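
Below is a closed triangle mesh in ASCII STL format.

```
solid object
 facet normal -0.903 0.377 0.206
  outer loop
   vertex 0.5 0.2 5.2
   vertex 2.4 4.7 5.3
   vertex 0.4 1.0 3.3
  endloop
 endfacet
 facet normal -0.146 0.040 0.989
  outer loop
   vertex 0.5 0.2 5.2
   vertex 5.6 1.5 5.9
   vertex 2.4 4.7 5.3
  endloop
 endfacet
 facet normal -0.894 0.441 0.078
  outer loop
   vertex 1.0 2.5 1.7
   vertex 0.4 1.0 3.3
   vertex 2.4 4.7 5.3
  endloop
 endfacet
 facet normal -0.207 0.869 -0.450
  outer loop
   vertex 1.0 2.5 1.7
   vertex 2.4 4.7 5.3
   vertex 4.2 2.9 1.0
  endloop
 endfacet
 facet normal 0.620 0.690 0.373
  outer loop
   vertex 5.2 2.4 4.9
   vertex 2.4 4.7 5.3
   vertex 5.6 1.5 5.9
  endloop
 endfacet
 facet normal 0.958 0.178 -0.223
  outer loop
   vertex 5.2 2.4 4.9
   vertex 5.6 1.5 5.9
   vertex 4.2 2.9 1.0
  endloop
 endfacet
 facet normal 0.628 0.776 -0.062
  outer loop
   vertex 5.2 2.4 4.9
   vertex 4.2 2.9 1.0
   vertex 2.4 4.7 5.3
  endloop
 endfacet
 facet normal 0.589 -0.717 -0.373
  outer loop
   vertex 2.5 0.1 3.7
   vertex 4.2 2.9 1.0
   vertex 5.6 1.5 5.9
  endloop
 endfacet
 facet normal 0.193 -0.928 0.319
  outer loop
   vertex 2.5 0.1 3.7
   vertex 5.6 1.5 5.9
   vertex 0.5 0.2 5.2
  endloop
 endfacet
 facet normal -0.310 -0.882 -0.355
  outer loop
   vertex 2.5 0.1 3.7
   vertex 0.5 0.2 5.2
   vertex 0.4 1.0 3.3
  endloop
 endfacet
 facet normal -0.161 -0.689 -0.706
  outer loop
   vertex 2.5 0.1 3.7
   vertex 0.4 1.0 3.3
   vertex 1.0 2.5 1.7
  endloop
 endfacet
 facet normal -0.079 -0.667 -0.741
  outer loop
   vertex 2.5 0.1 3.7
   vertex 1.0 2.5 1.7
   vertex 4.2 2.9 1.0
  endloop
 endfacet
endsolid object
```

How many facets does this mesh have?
12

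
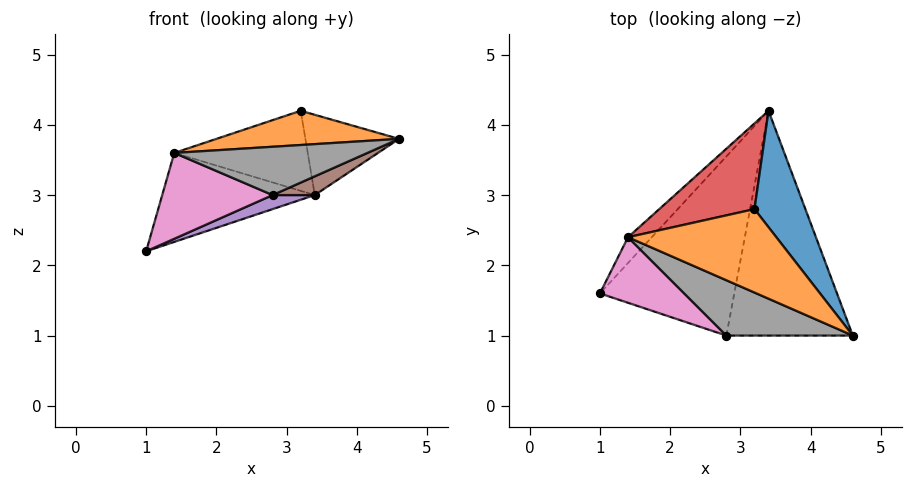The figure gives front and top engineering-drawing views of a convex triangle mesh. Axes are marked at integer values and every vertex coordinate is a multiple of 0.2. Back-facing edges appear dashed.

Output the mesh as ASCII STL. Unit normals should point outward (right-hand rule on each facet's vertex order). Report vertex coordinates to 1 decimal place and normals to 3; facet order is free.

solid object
 facet normal 0.694 0.409 0.592
  outer loop
   vertex 3.2 2.8 4.2
   vertex 4.6 1.0 3.8
   vertex 3.4 4.2 3.0
  endloop
 endfacet
 facet normal -0.219 -0.371 0.903
  outer loop
   vertex 1.4 2.4 3.6
   vertex 4.6 1.0 3.8
   vertex 3.2 2.8 4.2
  endloop
 endfacet
 facet normal -0.688 0.697 -0.202
  outer loop
   vertex 1.4 2.4 3.6
   vertex 3.4 4.2 3.0
   vertex 1.0 1.6 2.2
  endloop
 endfacet
 facet normal -0.368 0.635 0.679
  outer loop
   vertex 1.4 2.4 3.6
   vertex 3.2 2.8 4.2
   vertex 3.4 4.2 3.0
  endloop
 endfacet
 facet normal 0.385 -0.072 -0.920
  outer loop
   vertex 2.8 1.0 3.0
   vertex 1.0 1.6 2.2
   vertex 3.4 4.2 3.0
  endloop
 endfacet
 facet normal 0.405 -0.076 -0.911
  outer loop
   vertex 2.8 1.0 3.0
   vertex 3.4 4.2 3.0
   vertex 4.6 1.0 3.8
  endloop
 endfacet
 facet normal -0.472 -0.701 0.535
  outer loop
   vertex 2.8 1.0 3.0
   vertex 1.4 2.4 3.6
   vertex 1.0 1.6 2.2
  endloop
 endfacet
 facet normal -0.317 -0.624 0.714
  outer loop
   vertex 2.8 1.0 3.0
   vertex 4.6 1.0 3.8
   vertex 1.4 2.4 3.6
  endloop
 endfacet
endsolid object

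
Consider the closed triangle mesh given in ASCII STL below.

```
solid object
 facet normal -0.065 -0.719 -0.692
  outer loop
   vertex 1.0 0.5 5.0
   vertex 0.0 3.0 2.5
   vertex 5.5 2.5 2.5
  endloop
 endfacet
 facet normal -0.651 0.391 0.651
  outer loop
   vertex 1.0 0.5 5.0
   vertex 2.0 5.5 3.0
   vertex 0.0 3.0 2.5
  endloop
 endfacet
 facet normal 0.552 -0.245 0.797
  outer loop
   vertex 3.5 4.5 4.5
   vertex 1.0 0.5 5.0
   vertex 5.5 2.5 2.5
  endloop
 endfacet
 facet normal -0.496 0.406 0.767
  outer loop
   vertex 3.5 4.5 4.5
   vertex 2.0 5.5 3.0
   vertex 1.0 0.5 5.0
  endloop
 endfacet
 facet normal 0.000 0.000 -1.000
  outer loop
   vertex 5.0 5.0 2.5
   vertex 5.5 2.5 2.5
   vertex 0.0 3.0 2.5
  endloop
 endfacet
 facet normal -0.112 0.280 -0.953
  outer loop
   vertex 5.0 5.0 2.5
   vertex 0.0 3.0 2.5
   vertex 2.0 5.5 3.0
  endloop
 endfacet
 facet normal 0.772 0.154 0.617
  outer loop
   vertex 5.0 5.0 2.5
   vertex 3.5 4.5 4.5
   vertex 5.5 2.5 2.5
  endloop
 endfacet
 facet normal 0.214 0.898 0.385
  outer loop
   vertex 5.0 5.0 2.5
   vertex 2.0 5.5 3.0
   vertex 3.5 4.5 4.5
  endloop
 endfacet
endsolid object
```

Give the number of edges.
12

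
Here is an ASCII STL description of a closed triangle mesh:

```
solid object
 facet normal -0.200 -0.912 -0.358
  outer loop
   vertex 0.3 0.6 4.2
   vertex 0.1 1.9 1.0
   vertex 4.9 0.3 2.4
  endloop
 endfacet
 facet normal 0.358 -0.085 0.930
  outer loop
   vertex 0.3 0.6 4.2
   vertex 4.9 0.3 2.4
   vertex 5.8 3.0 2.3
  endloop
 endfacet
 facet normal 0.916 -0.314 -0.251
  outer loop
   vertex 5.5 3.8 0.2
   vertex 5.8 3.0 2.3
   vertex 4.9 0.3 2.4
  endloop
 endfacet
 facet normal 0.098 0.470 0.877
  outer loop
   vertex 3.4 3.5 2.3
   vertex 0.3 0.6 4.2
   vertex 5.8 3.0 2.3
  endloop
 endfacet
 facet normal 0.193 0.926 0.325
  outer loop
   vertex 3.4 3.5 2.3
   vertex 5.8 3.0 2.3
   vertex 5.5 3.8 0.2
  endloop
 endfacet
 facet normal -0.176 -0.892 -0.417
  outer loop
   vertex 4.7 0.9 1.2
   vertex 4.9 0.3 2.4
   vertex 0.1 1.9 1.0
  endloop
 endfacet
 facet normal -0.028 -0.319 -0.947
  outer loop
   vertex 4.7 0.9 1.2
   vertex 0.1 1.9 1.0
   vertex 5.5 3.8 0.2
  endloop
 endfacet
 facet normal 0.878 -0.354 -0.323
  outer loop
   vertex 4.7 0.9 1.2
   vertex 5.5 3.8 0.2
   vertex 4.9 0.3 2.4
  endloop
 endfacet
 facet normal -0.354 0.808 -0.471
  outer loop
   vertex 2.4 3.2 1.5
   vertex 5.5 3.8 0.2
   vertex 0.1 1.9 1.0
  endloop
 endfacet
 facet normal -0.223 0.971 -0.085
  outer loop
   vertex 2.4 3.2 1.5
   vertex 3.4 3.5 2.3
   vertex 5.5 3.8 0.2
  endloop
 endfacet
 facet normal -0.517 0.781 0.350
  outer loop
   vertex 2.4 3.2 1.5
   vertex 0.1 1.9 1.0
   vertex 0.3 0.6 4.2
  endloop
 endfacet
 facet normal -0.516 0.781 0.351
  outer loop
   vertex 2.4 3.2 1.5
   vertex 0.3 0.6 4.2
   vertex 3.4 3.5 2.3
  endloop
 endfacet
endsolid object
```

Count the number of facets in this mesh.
12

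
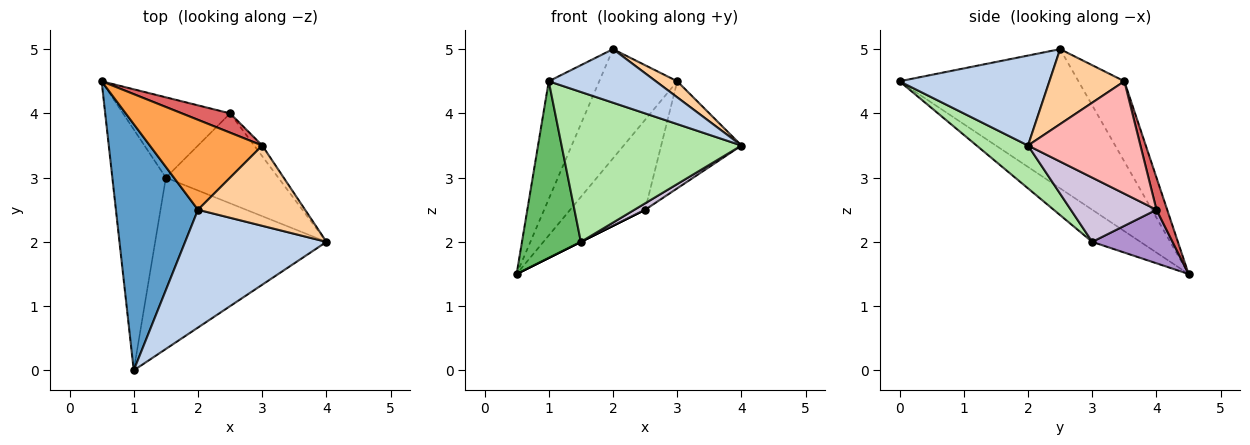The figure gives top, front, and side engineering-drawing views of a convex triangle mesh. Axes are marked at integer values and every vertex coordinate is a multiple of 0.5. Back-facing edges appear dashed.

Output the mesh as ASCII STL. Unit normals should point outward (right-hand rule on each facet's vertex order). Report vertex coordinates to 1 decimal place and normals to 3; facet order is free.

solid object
 facet normal -0.837 0.236 0.494
  outer loop
   vertex 2.0 2.5 5.0
   vertex 0.5 4.5 1.5
   vertex 1.0 0.0 4.5
  endloop
 endfacet
 facet normal 0.501 -0.358 0.788
  outer loop
   vertex 2.0 2.5 5.0
   vertex 1.0 0.0 4.5
   vertex 4.0 2.0 3.5
  endloop
 endfacet
 facet normal -0.413 0.703 0.579
  outer loop
   vertex 3.0 3.5 4.5
   vertex 0.5 4.5 1.5
   vertex 2.0 2.5 5.0
  endloop
 endfacet
 facet normal 0.566 -0.162 0.808
  outer loop
   vertex 3.0 3.5 4.5
   vertex 2.0 2.5 5.0
   vertex 4.0 2.0 3.5
  endloop
 endfacet
 facet normal -0.436 -0.532 -0.726
  outer loop
   vertex 1.5 3.0 2.0
   vertex 1.0 0.0 4.5
   vertex 0.5 4.5 1.5
  endloop
 endfacet
 facet normal 0.185 -0.647 -0.740
  outer loop
   vertex 1.5 3.0 2.0
   vertex 4.0 2.0 3.5
   vertex 1.0 0.0 4.5
  endloop
 endfacet
 facet normal 0.138 0.968 0.208
  outer loop
   vertex 2.5 4.0 2.5
   vertex 0.5 4.5 1.5
   vertex 3.0 3.5 4.5
  endloop
 endfacet
 facet normal 0.812 0.580 -0.058
  outer loop
   vertex 2.5 4.0 2.5
   vertex 3.0 3.5 4.5
   vertex 4.0 2.0 3.5
  endloop
 endfacet
 facet normal 0.447 0.000 -0.894
  outer loop
   vertex 2.5 4.0 2.5
   vertex 1.5 3.0 2.0
   vertex 0.5 4.5 1.5
  endloop
 endfacet
 facet normal 0.495 -0.062 -0.867
  outer loop
   vertex 2.5 4.0 2.5
   vertex 4.0 2.0 3.5
   vertex 1.5 3.0 2.0
  endloop
 endfacet
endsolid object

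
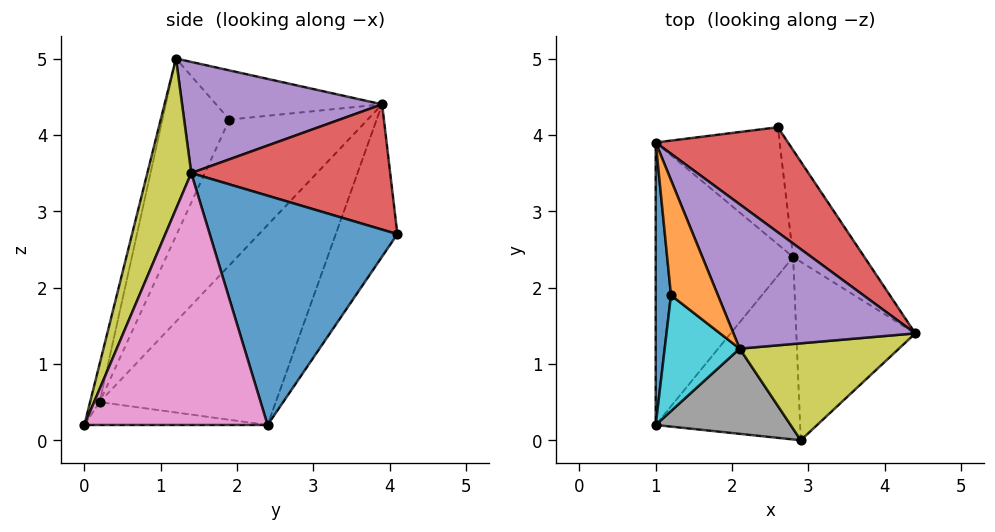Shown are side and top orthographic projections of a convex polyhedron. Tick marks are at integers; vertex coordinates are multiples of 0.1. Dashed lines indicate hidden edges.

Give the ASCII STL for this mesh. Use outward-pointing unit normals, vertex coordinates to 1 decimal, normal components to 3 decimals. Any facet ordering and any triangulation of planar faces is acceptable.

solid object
 facet normal 0.837 0.481 -0.260
  outer loop
   vertex 2.8 2.4 0.2
   vertex 2.6 4.1 2.7
   vertex 4.4 1.4 3.5
  endloop
 endfacet
 facet normal -0.708 0.513 -0.486
  outer loop
   vertex 1.0 3.9 4.4
   vertex 2.8 2.4 0.2
   vertex 1.0 0.2 0.5
  endloop
 endfacet
 facet normal -0.595 0.642 -0.484
  outer loop
   vertex 1.0 3.9 4.4
   vertex 2.6 4.1 2.7
   vertex 2.8 2.4 0.2
  endloop
 endfacet
 facet normal 0.570 0.559 0.602
  outer loop
   vertex 1.0 3.9 4.4
   vertex 4.4 1.4 3.5
   vertex 2.6 4.1 2.7
  endloop
 endfacet
 facet normal 0.484 0.373 0.792
  outer loop
   vertex 1.0 3.9 4.4
   vertex 2.1 1.2 5.0
   vertex 4.4 1.4 3.5
  endloop
 endfacet
 facet normal -0.157 -0.007 -0.988
  outer loop
   vertex 2.9 0.0 0.2
   vertex 1.0 0.2 0.5
   vertex 2.8 2.4 0.2
  endloop
 endfacet
 facet normal 0.904 0.038 -0.427
  outer loop
   vertex 2.9 0.0 0.2
   vertex 2.8 2.4 0.2
   vertex 4.4 1.4 3.5
  endloop
 endfacet
 facet normal -0.066 -0.971 0.232
  outer loop
   vertex 2.9 0.0 0.2
   vertex 2.1 1.2 5.0
   vertex 1.0 0.2 0.5
  endloop
 endfacet
 facet normal 0.260 -0.926 0.275
  outer loop
   vertex 2.9 0.0 0.2
   vertex 4.4 1.4 3.5
   vertex 2.1 1.2 5.0
  endloop
 endfacet
 facet normal -0.741 -0.594 0.313
  outer loop
   vertex 1.2 1.9 4.2
   vertex 1.0 0.2 0.5
   vertex 2.1 1.2 5.0
  endloop
 endfacet
 facet normal -0.989 -0.109 0.104
  outer loop
   vertex 1.2 1.9 4.2
   vertex 1.0 3.9 4.4
   vertex 1.0 0.2 0.5
  endloop
 endfacet
 facet normal -0.716 -0.140 0.683
  outer loop
   vertex 1.2 1.9 4.2
   vertex 2.1 1.2 5.0
   vertex 1.0 3.9 4.4
  endloop
 endfacet
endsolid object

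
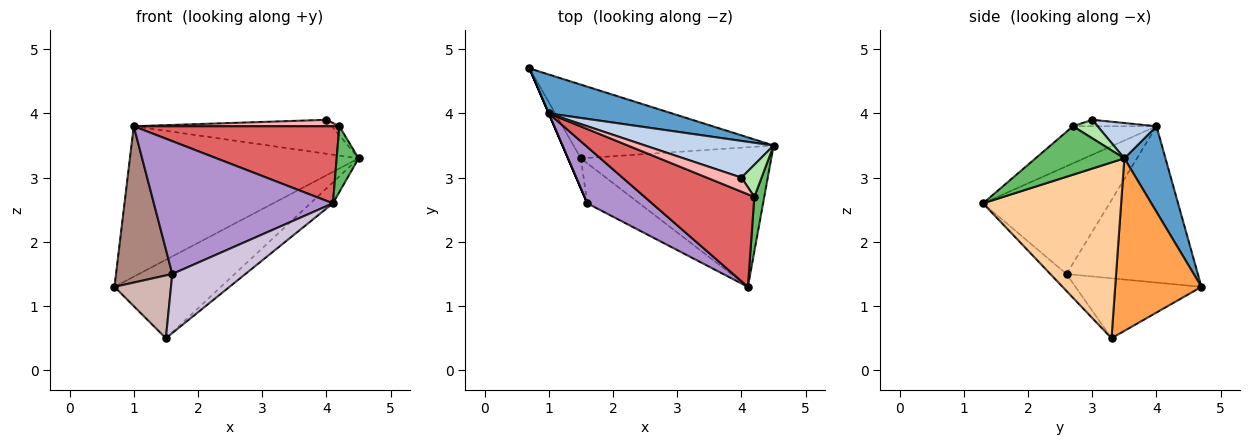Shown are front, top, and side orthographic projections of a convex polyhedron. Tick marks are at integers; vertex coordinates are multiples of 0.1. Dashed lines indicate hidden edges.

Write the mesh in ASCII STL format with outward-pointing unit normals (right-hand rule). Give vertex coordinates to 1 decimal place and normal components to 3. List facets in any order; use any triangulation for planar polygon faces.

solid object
 facet normal 0.171 0.954 0.247
  outer loop
   vertex 1.0 4.0 3.8
   vertex 4.5 3.5 3.3
   vertex 0.7 4.7 1.3
  endloop
 endfacet
 facet normal 0.198 0.666 0.720
  outer loop
   vertex 1.0 4.0 3.8
   vertex 4.0 3.0 3.9
   vertex 4.5 3.5 3.3
  endloop
 endfacet
 facet normal 0.508 0.628 -0.590
  outer loop
   vertex 1.5 3.3 0.5
   vertex 0.7 4.7 1.3
   vertex 4.5 3.5 3.3
  endloop
 endfacet
 facet normal 0.674 0.110 -0.730
  outer loop
   vertex 1.5 3.3 0.5
   vertex 4.5 3.5 3.3
   vertex 4.1 1.3 2.6
  endloop
 endfacet
 facet normal 0.952 -0.235 0.195
  outer loop
   vertex 4.2 2.7 3.8
   vertex 4.1 1.3 2.6
   vertex 4.5 3.5 3.3
  endloop
 endfacet
 facet normal 0.663 0.202 0.721
  outer loop
   vertex 4.2 2.7 3.8
   vertex 4.5 3.5 3.3
   vertex 4.0 3.0 3.9
  endloop
 endfacet
 facet normal -0.252 -0.619 0.744
  outer loop
   vertex 4.2 2.7 3.8
   vertex 1.0 4.0 3.8
   vertex 4.1 1.3 2.6
  endloop
 endfacet
 facet normal -0.167 -0.410 0.897
  outer loop
   vertex 4.2 2.7 3.8
   vertex 4.0 3.0 3.9
   vertex 1.0 4.0 3.8
  endloop
 endfacet
 facet normal -0.545 -0.772 0.327
  outer loop
   vertex 1.6 2.6 1.5
   vertex 4.1 1.3 2.6
   vertex 1.0 4.0 3.8
  endloop
 endfacet
 facet normal -0.181 -0.814 -0.552
  outer loop
   vertex 1.6 2.6 1.5
   vertex 1.5 3.3 0.5
   vertex 4.1 1.3 2.6
  endloop
 endfacet
 facet normal -0.919 -0.394 0.000
  outer loop
   vertex 1.6 2.6 1.5
   vertex 1.0 4.0 3.8
   vertex 0.7 4.7 1.3
  endloop
 endfacet
 facet normal -0.895 -0.402 -0.192
  outer loop
   vertex 1.6 2.6 1.5
   vertex 0.7 4.7 1.3
   vertex 1.5 3.3 0.5
  endloop
 endfacet
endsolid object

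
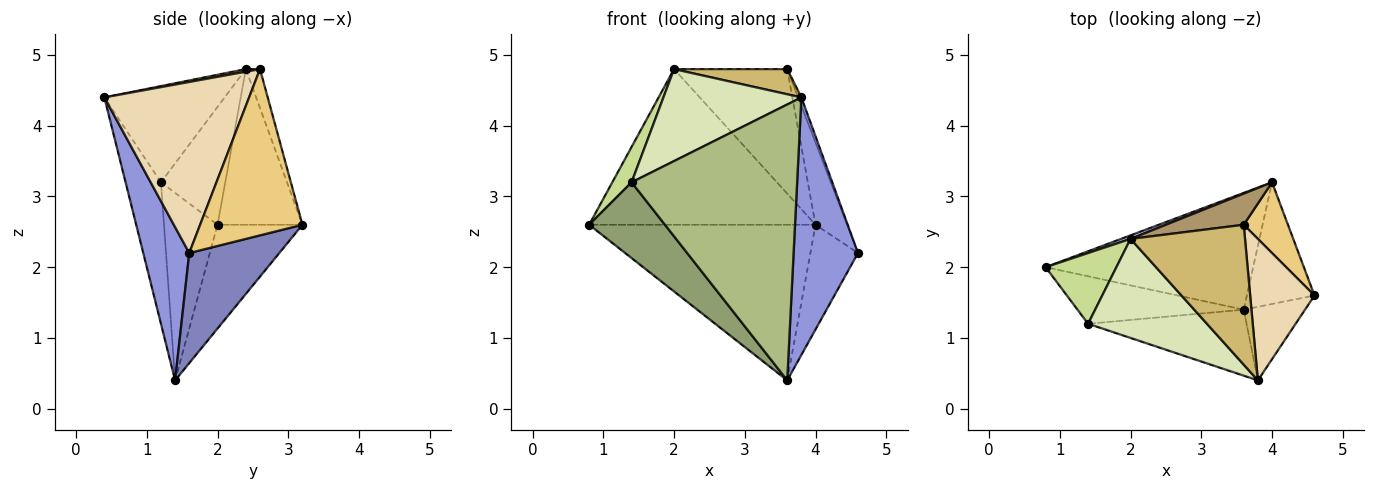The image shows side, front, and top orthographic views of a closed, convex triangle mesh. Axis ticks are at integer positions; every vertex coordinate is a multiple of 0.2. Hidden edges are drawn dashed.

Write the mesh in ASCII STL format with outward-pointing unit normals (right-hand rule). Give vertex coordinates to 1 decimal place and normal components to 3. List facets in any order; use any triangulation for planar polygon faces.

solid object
 facet normal -0.287 0.766 -0.575
  outer loop
   vertex 3.6 1.4 0.4
   vertex 0.8 2.0 2.6
   vertex 4.0 3.2 2.6
  endloop
 endfacet
 facet normal 0.777 0.411 -0.477
  outer loop
   vertex 3.6 1.4 0.4
   vertex 4.0 3.2 2.6
   vertex 4.6 1.6 2.2
  endloop
 endfacet
 facet normal 0.566 -0.793 -0.226
  outer loop
   vertex 3.6 1.4 0.4
   vertex 4.6 1.6 2.2
   vertex 3.8 0.4 4.4
  endloop
 endfacet
 facet normal -0.351 0.936 0.021
  outer loop
   vertex 2.0 2.4 4.8
   vertex 4.0 3.2 2.6
   vertex 0.8 2.0 2.6
  endloop
 endfacet
 facet normal -0.514 -0.727 -0.456
  outer loop
   vertex 1.4 1.2 3.2
   vertex 0.8 2.0 2.6
   vertex 3.6 1.4 0.4
  endloop
 endfacet
 facet normal -0.203 -0.952 -0.228
  outer loop
   vertex 1.4 1.2 3.2
   vertex 3.6 1.4 0.4
   vertex 3.8 0.4 4.4
  endloop
 endfacet
 facet normal -0.830 -0.249 0.498
  outer loop
   vertex 1.4 1.2 3.2
   vertex 2.0 2.4 4.8
   vertex 0.8 2.0 2.6
  endloop
 endfacet
 facet normal -0.510 -0.585 0.630
  outer loop
   vertex 1.4 1.2 3.2
   vertex 3.8 0.4 4.4
   vertex 2.0 2.4 4.8
  endloop
 endfacet
 facet normal -0.120 0.963 0.241
  outer loop
   vertex 3.6 2.6 4.8
   vertex 4.0 3.2 2.6
   vertex 2.0 2.4 4.8
  endloop
 endfacet
 facet normal 0.022 -0.177 0.984
  outer loop
   vertex 3.6 2.6 4.8
   vertex 2.0 2.4 4.8
   vertex 3.8 0.4 4.4
  endloop
 endfacet
 facet normal 0.926 0.286 0.246
  outer loop
   vertex 3.6 2.6 4.8
   vertex 4.6 1.6 2.2
   vertex 4.0 3.2 2.6
  endloop
 endfacet
 facet normal 0.936 0.021 0.352
  outer loop
   vertex 3.6 2.6 4.8
   vertex 3.8 0.4 4.4
   vertex 4.6 1.6 2.2
  endloop
 endfacet
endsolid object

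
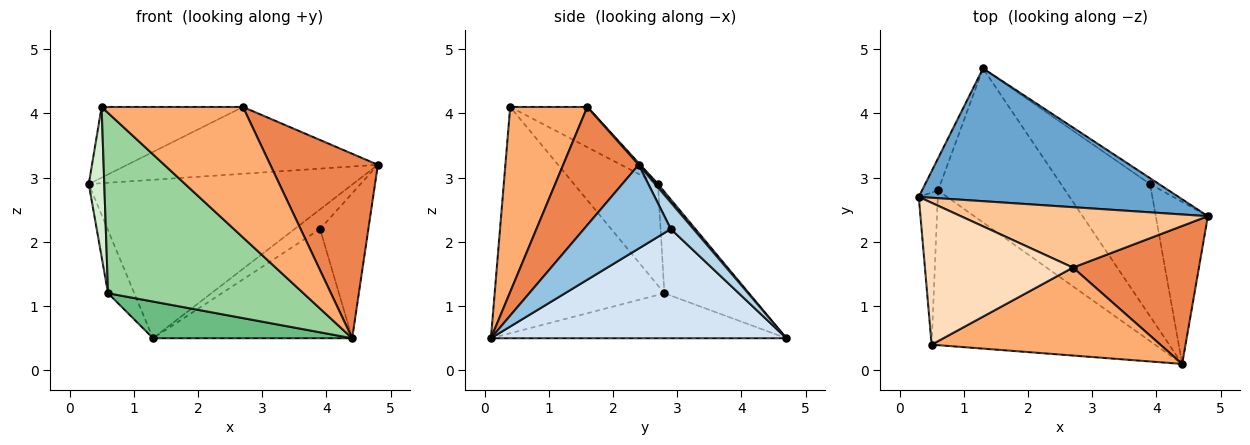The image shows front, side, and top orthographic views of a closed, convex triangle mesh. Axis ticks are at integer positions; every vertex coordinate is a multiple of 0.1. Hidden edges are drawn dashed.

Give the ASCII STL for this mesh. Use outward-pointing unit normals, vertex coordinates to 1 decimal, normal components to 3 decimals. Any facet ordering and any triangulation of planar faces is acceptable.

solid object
 facet normal 0.008 0.766 0.642
  outer loop
   vertex 1.3 4.7 0.5
   vertex 0.3 2.7 2.9
   vertex 4.8 2.4 3.2
  endloop
 endfacet
 facet normal 0.768 0.427 -0.478
  outer loop
   vertex 3.9 2.9 2.2
   vertex 4.8 2.4 3.2
   vertex 4.4 0.1 0.5
  endloop
 endfacet
 facet normal 0.648 0.730 -0.218
  outer loop
   vertex 3.9 2.9 2.2
   vertex 1.3 4.7 0.5
   vertex 4.8 2.4 3.2
  endloop
 endfacet
 facet normal 0.687 0.463 -0.560
  outer loop
   vertex 3.9 2.9 2.2
   vertex 4.4 0.1 0.5
   vertex 1.3 4.7 0.5
  endloop
 endfacet
 facet normal 0.490 -0.698 0.522
  outer loop
   vertex 2.7 1.6 4.1
   vertex 4.4 0.1 0.5
   vertex 4.8 2.4 3.2
  endloop
 endfacet
 facet normal 0.412 -0.755 0.509
  outer loop
   vertex 2.7 1.6 4.1
   vertex 0.5 0.4 4.1
   vertex 4.4 0.1 0.5
  endloop
 endfacet
 facet normal 0.005 0.742 0.671
  outer loop
   vertex 2.7 1.6 4.1
   vertex 4.8 2.4 3.2
   vertex 0.3 2.7 2.9
  endloop
 endfacet
 facet normal -0.236 0.433 0.870
  outer loop
   vertex 2.7 1.6 4.1
   vertex 0.3 2.7 2.9
   vertex 0.5 0.4 4.1
  endloop
 endfacet
 facet normal -0.325 -0.219 -0.920
  outer loop
   vertex 0.6 2.8 1.2
   vertex 1.3 4.7 0.5
   vertex 4.4 0.1 0.5
  endloop
 endfacet
 facet normal -0.550 -0.634 -0.543
  outer loop
   vertex 0.6 2.8 1.2
   vertex 4.4 0.1 0.5
   vertex 0.5 0.4 4.1
  endloop
 endfacet
 facet normal -0.944 0.293 -0.149
  outer loop
   vertex 0.6 2.8 1.2
   vertex 0.3 2.7 2.9
   vertex 1.3 4.7 0.5
  endloop
 endfacet
 facet normal -0.967 -0.179 -0.181
  outer loop
   vertex 0.6 2.8 1.2
   vertex 0.5 0.4 4.1
   vertex 0.3 2.7 2.9
  endloop
 endfacet
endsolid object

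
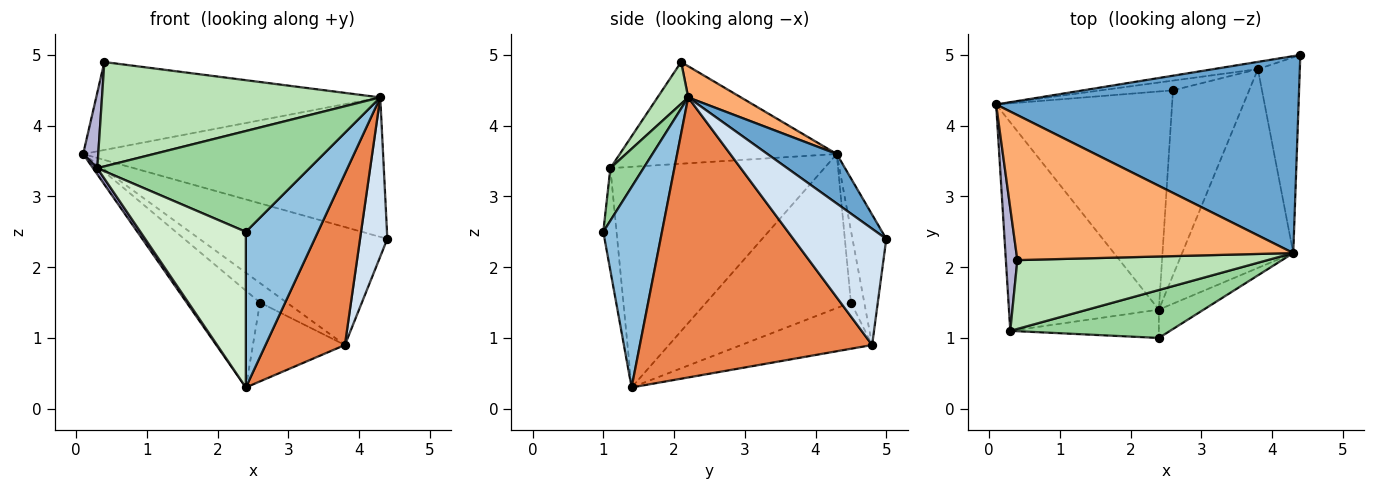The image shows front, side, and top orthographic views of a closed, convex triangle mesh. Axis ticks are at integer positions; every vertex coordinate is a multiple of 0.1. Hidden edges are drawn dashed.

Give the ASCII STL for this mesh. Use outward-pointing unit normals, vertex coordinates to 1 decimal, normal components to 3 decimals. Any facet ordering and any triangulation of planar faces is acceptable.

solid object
 facet normal 0.132 0.573 0.809
  outer loop
   vertex 4.3 2.2 4.4
   vertex 4.4 5.0 2.4
   vertex 0.1 4.3 3.6
  endloop
 endfacet
 facet normal 0.625 -0.768 -0.140
  outer loop
   vertex 4.3 2.2 4.4
   vertex 2.4 1.0 2.5
   vertex 2.4 1.4 0.3
  endloop
 endfacet
 facet normal -0.177 0.982 -0.060
  outer loop
   vertex 3.8 4.8 0.9
   vertex 0.1 4.3 3.6
   vertex 4.4 5.0 2.4
  endloop
 endfacet
 facet normal 0.907 -0.266 -0.327
  outer loop
   vertex 3.8 4.8 0.9
   vertex 4.4 5.0 2.4
   vertex 4.3 2.2 4.4
  endloop
 endfacet
 facet normal 0.886 -0.303 -0.351
  outer loop
   vertex 3.8 4.8 0.9
   vertex 4.3 2.2 4.4
   vertex 2.4 1.4 0.3
  endloop
 endfacet
 facet normal 0.096 0.516 0.851
  outer loop
   vertex 0.4 2.1 4.9
   vertex 4.3 2.2 4.4
   vertex 0.1 4.3 3.6
  endloop
 endfacet
 facet normal -0.625 0.317 -0.714
  outer loop
   vertex 2.6 4.5 1.5
   vertex 2.4 1.4 0.3
   vertex 0.1 4.3 3.6
  endloop
 endfacet
 facet normal -0.408 0.816 -0.408
  outer loop
   vertex 2.6 4.5 1.5
   vertex 0.1 4.3 3.6
   vertex 3.8 4.8 0.9
  endloop
 endfacet
 facet normal -0.487 0.342 -0.803
  outer loop
   vertex 2.6 4.5 1.5
   vertex 3.8 4.8 0.9
   vertex 2.4 1.4 0.3
  endloop
 endfacet
 facet normal 0.140 -0.894 0.425
  outer loop
   vertex 0.3 1.1 3.4
   vertex 2.4 1.0 2.5
   vertex 4.3 2.2 4.4
  endloop
 endfacet
 facet normal 0.092 -0.831 0.548
  outer loop
   vertex 0.3 1.1 3.4
   vertex 4.3 2.2 4.4
   vertex 0.4 2.1 4.9
  endloop
 endfacet
 facet normal -0.123 -0.976 -0.178
  outer loop
   vertex 0.3 1.1 3.4
   vertex 2.4 1.4 0.3
   vertex 2.4 1.0 2.5
  endloop
 endfacet
 facet normal -0.827 -0.017 -0.562
  outer loop
   vertex 0.3 1.1 3.4
   vertex 0.1 4.3 3.6
   vertex 2.4 1.4 0.3
  endloop
 endfacet
 facet normal -0.991 -0.069 0.112
  outer loop
   vertex 0.3 1.1 3.4
   vertex 0.4 2.1 4.9
   vertex 0.1 4.3 3.6
  endloop
 endfacet
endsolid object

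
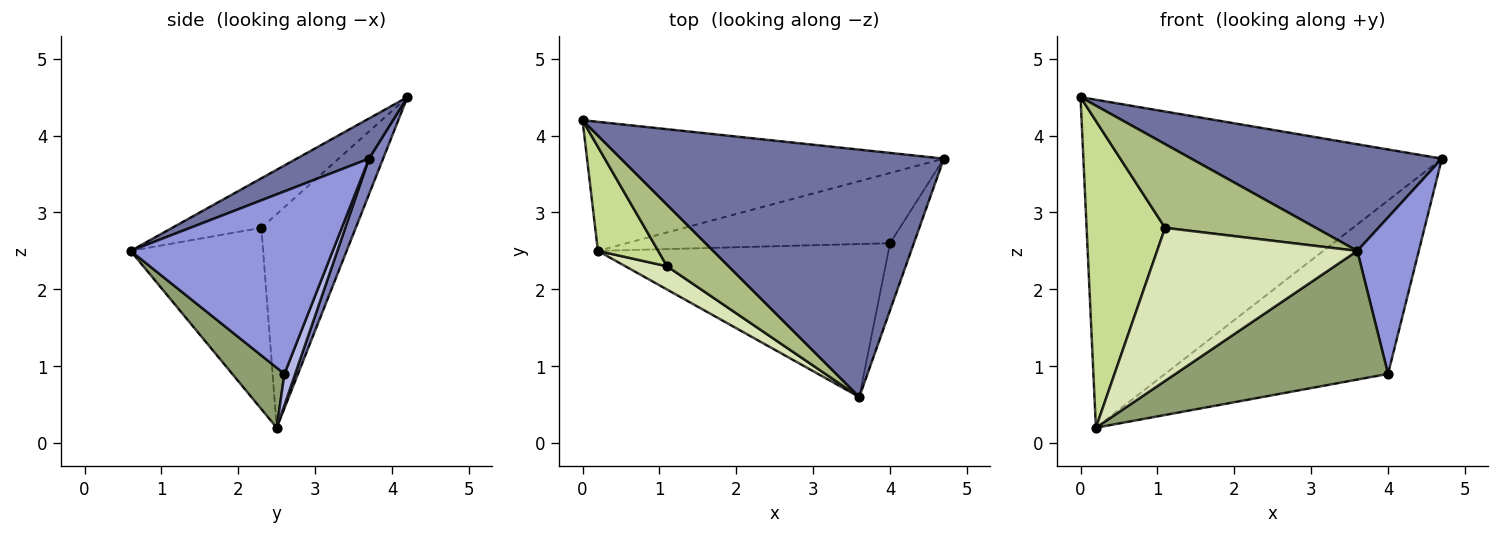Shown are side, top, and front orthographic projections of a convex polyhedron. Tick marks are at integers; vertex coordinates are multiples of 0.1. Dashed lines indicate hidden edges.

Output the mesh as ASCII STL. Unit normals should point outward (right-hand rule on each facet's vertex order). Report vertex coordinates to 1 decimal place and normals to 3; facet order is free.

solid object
 facet normal 0.113 -0.393 0.912
  outer loop
   vertex 3.6 0.6 2.5
   vertex 4.7 3.7 3.7
   vertex 0.0 4.2 4.5
  endloop
 endfacet
 facet normal 0.037 0.930 -0.366
  outer loop
   vertex 0.2 2.5 0.2
   vertex 0.0 4.2 4.5
   vertex 4.7 3.7 3.7
  endloop
 endfacet
 facet normal 0.949 -0.289 -0.124
  outer loop
   vertex 4.0 2.6 0.9
   vertex 4.7 3.7 3.7
   vertex 3.6 0.6 2.5
  endloop
 endfacet
 facet normal 0.045 0.926 -0.375
  outer loop
   vertex 4.0 2.6 0.9
   vertex 0.2 2.5 0.2
   vertex 4.7 3.7 3.7
  endloop
 endfacet
 facet normal 0.156 -0.636 -0.756
  outer loop
   vertex 4.0 2.6 0.9
   vertex 3.6 0.6 2.5
   vertex 0.2 2.5 0.2
  endloop
 endfacet
 facet normal -0.430 -0.727 0.534
  outer loop
   vertex 1.1 2.3 2.8
   vertex 3.6 0.6 2.5
   vertex 0.0 4.2 4.5
  endloop
 endfacet
 facet normal -0.751 -0.625 0.212
  outer loop
   vertex 1.1 2.3 2.8
   vertex 0.0 4.2 4.5
   vertex 0.2 2.5 0.2
  endloop
 endfacet
 facet normal -0.547 -0.827 0.126
  outer loop
   vertex 1.1 2.3 2.8
   vertex 0.2 2.5 0.2
   vertex 3.6 0.6 2.5
  endloop
 endfacet
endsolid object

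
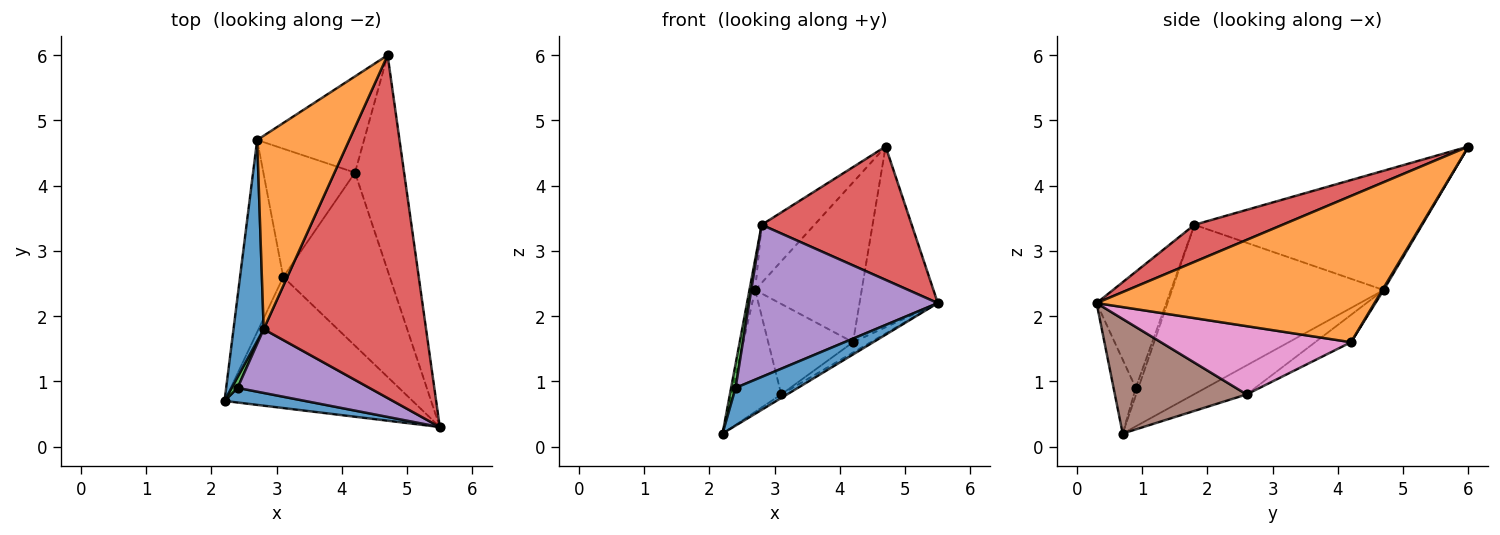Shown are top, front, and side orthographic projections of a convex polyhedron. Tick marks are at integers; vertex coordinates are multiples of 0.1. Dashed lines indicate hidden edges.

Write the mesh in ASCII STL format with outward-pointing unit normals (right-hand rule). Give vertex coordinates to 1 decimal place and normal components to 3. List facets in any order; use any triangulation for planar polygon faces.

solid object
 facet normal -0.315 -0.885 0.343
  outer loop
   vertex 2.4 0.9 0.9
   vertex 2.2 0.7 0.2
   vertex 5.5 0.3 2.2
  endloop
 endfacet
 facet normal 0.916 0.258 -0.307
  outer loop
   vertex 4.2 4.2 1.6
   vertex 4.7 6.0 4.6
   vertex 5.5 0.3 2.2
  endloop
 endfacet
 facet normal -0.474 -0.802 0.364
  outer loop
   vertex 2.8 1.8 3.4
   vertex 2.2 0.7 0.2
   vertex 2.4 0.9 0.9
  endloop
 endfacet
 facet normal 0.208 -0.355 0.912
  outer loop
   vertex 2.8 1.8 3.4
   vertex 5.5 0.3 2.2
   vertex 4.7 6.0 4.6
  endloop
 endfacet
 facet normal -0.322 -0.873 0.366
  outer loop
   vertex 2.8 1.8 3.4
   vertex 2.4 0.9 0.9
   vertex 5.5 0.3 2.2
  endloop
 endfacet
 facet normal 0.520 0.023 -0.854
  outer loop
   vertex 3.1 2.6 0.8
   vertex 5.5 0.3 2.2
   vertex 2.2 0.7 0.2
  endloop
 endfacet
 facet normal 0.539 0.050 -0.841
  outer loop
   vertex 3.1 2.6 0.8
   vertex 4.2 4.2 1.6
   vertex 5.5 0.3 2.2
  endloop
 endfacet
 facet normal 0.010 0.857 -0.516
  outer loop
   vertex 2.7 4.7 2.4
   vertex 4.7 6.0 4.6
   vertex 4.2 4.2 1.6
  endloop
 endfacet
 facet normal -0.237 0.560 -0.794
  outer loop
   vertex 2.7 4.7 2.4
   vertex 4.2 4.2 1.6
   vertex 3.1 2.6 0.8
  endloop
 endfacet
 facet normal -0.493 0.466 -0.735
  outer loop
   vertex 2.7 4.7 2.4
   vertex 3.1 2.6 0.8
   vertex 2.2 0.7 0.2
  endloop
 endfacet
 facet normal -0.984 0.027 0.175
  outer loop
   vertex 2.7 4.7 2.4
   vertex 2.2 0.7 0.2
   vertex 2.8 1.8 3.4
  endloop
 endfacet
 facet normal -0.779 0.180 0.601
  outer loop
   vertex 2.7 4.7 2.4
   vertex 2.8 1.8 3.4
   vertex 4.7 6.0 4.6
  endloop
 endfacet
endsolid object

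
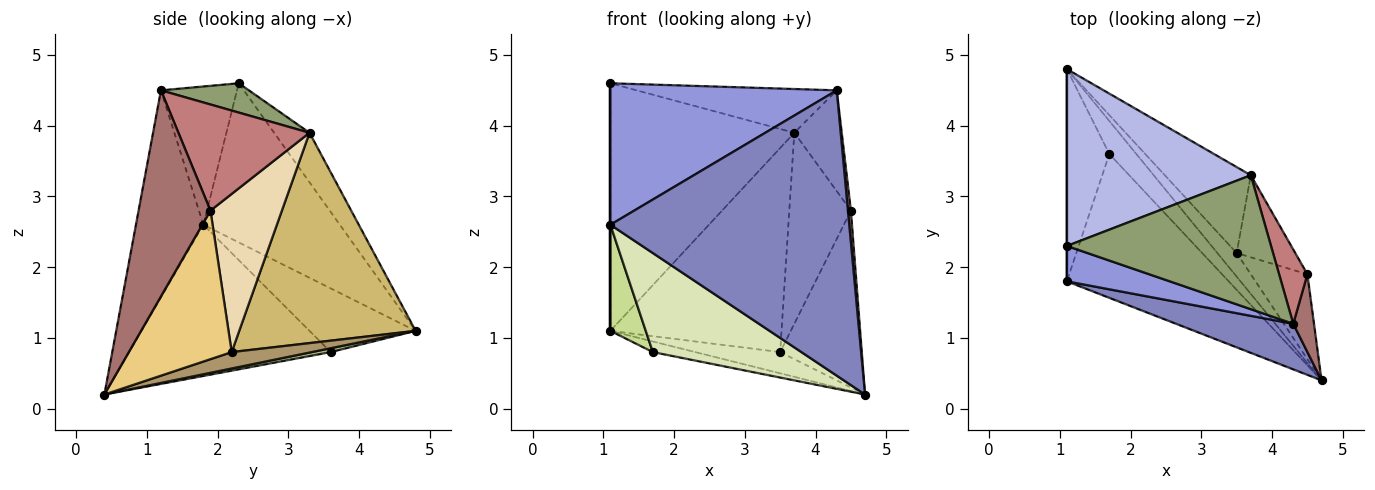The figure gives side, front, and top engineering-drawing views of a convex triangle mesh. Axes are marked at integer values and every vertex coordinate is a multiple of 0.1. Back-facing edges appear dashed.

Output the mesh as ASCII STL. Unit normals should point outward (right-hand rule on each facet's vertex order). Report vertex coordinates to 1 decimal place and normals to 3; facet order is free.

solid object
 facet normal -1.000 0.000 0.000
  outer loop
   vertex 1.1 1.8 2.6
   vertex 1.1 2.3 4.6
   vertex 1.1 4.8 1.1
  endloop
 endfacet
 facet normal -0.269 -0.951 0.152
  outer loop
   vertex 1.1 1.8 2.6
   vertex 4.7 0.4 0.2
   vertex 4.3 1.2 4.5
  endloop
 endfacet
 facet normal -0.310 -0.922 0.231
  outer loop
   vertex 1.1 1.8 2.6
   vertex 4.3 1.2 4.5
   vertex 1.1 2.3 4.6
  endloop
 endfacet
 facet normal -0.155 0.804 0.574
  outer loop
   vertex 3.7 3.3 3.9
   vertex 1.1 4.8 1.1
   vertex 1.1 2.3 4.6
  endloop
 endfacet
 facet normal 0.135 0.308 0.942
  outer loop
   vertex 3.7 3.3 3.9
   vertex 1.1 2.3 4.6
   vertex 4.3 1.2 4.5
  endloop
 endfacet
 facet normal 0.135 0.303 -0.943
  outer loop
   vertex 1.7 3.6 0.8
   vertex 1.1 4.8 1.1
   vertex 4.7 0.4 0.2
  endloop
 endfacet
 facet normal -0.802 -0.267 -0.535
  outer loop
   vertex 1.7 3.6 0.8
   vertex 1.1 1.8 2.6
   vertex 1.1 4.8 1.1
  endloop
 endfacet
 facet normal -0.610 -0.449 -0.653
  outer loop
   vertex 1.7 3.6 0.8
   vertex 4.7 0.4 0.2
   vertex 1.1 1.8 2.6
  endloop
 endfacet
 facet normal 0.534 0.566 -0.628
  outer loop
   vertex 3.5 2.2 0.8
   vertex 4.7 0.4 0.2
   vertex 1.1 4.8 1.1
  endloop
 endfacet
 facet normal 0.689 0.668 -0.282
  outer loop
   vertex 3.5 2.2 0.8
   vertex 1.1 4.8 1.1
   vertex 3.7 3.3 3.9
  endloop
 endfacet
 facet normal 0.751 0.596 -0.286
  outer loop
   vertex 4.5 1.9 2.8
   vertex 4.7 0.4 0.2
   vertex 3.5 2.2 0.8
  endloop
 endfacet
 facet normal 0.729 0.629 -0.270
  outer loop
   vertex 4.5 1.9 2.8
   vertex 3.5 2.2 0.8
   vertex 3.7 3.3 3.9
  endloop
 endfacet
 facet normal 0.994 -0.041 0.100
  outer loop
   vertex 4.5 1.9 2.8
   vertex 4.3 1.2 4.5
   vertex 4.7 0.4 0.2
  endloop
 endfacet
 facet normal 0.912 0.330 0.243
  outer loop
   vertex 4.5 1.9 2.8
   vertex 3.7 3.3 3.9
   vertex 4.3 1.2 4.5
  endloop
 endfacet
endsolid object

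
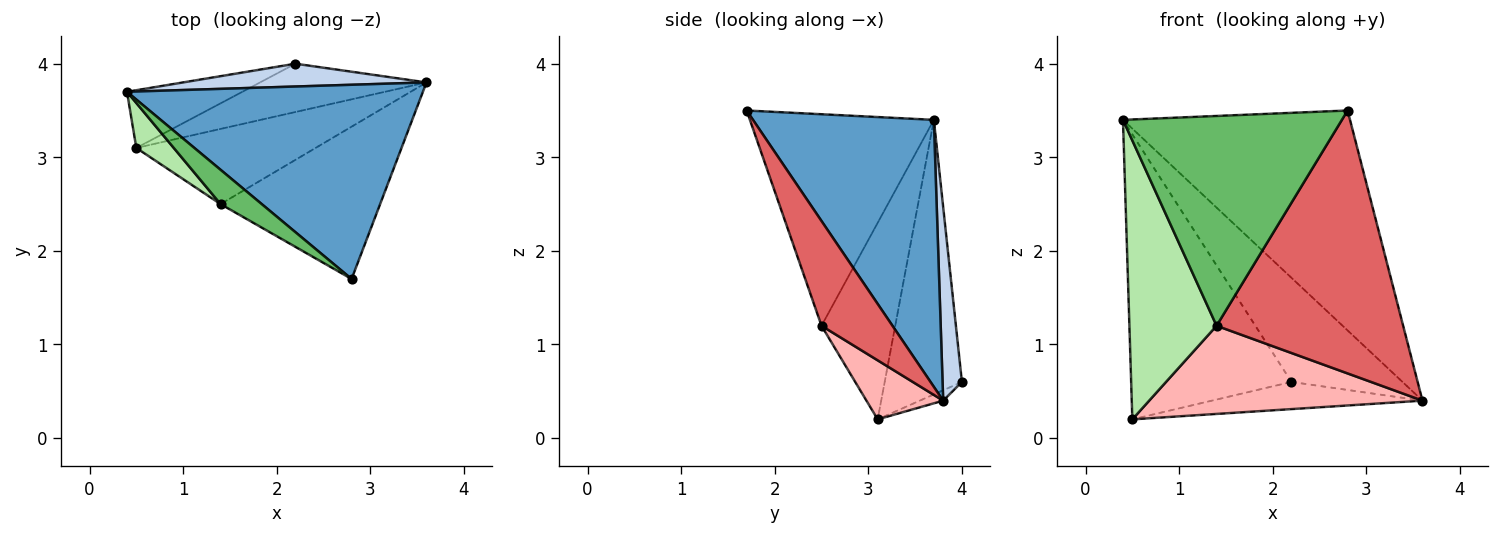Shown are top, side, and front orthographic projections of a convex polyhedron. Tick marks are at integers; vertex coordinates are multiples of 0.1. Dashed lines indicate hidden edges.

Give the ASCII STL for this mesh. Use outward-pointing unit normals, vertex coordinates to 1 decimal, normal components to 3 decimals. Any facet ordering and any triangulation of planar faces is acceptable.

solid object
 facet normal 0.513 0.644 0.568
  outer loop
   vertex 2.8 1.7 3.5
   vertex 3.6 3.8 0.4
   vertex 0.4 3.7 3.4
  endloop
 endfacet
 facet normal 0.168 0.963 0.211
  outer loop
   vertex 2.2 4.0 0.6
   vertex 0.4 3.7 3.4
   vertex 3.6 3.8 0.4
  endloop
 endfacet
 facet normal -0.427 0.886 -0.180
  outer loop
   vertex 2.2 4.0 0.6
   vertex 0.5 3.1 0.2
   vertex 0.4 3.7 3.4
  endloop
 endfacet
 facet normal -0.054 0.490 -0.870
  outer loop
   vertex 2.2 4.0 0.6
   vertex 3.6 3.8 0.4
   vertex 0.5 3.1 0.2
  endloop
 endfacet
 facet normal -0.638 -0.760 0.124
  outer loop
   vertex 1.4 2.5 1.2
   vertex 2.8 1.7 3.5
   vertex 0.4 3.7 3.4
  endloop
 endfacet
 facet normal -0.641 -0.758 0.122
  outer loop
   vertex 1.4 2.5 1.2
   vertex 0.4 3.7 3.4
   vertex 0.5 3.1 0.2
  endloop
 endfacet
 facet normal 0.313 -0.822 -0.476
  outer loop
   vertex 1.4 2.5 1.2
   vertex 3.6 3.8 0.4
   vertex 2.8 1.7 3.5
  endloop
 endfacet
 facet normal 0.209 -0.744 -0.635
  outer loop
   vertex 1.4 2.5 1.2
   vertex 0.5 3.1 0.2
   vertex 3.6 3.8 0.4
  endloop
 endfacet
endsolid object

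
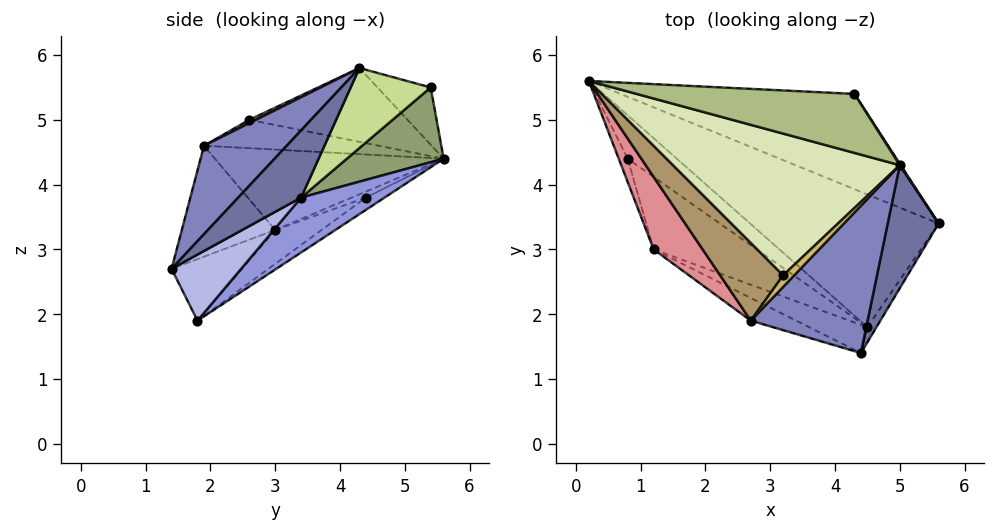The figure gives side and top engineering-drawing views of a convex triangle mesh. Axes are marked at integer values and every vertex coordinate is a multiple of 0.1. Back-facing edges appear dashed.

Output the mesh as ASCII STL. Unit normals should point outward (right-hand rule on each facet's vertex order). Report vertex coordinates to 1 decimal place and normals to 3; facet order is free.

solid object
 facet normal 0.619 -0.630 0.469
  outer loop
   vertex 5.0 4.3 5.8
   vertex 4.4 1.4 2.7
   vertex 5.6 3.4 3.8
  endloop
 endfacet
 facet normal 0.432 -0.699 0.570
  outer loop
   vertex 2.7 1.9 4.6
   vertex 4.4 1.4 2.7
   vertex 5.0 4.3 5.8
  endloop
 endfacet
 facet normal 0.203 0.688 -0.697
  outer loop
   vertex 4.5 1.8 1.9
   vertex 0.2 5.6 4.4
   vertex 5.6 3.4 3.8
  endloop
 endfacet
 facet normal 0.879 -0.461 -0.121
  outer loop
   vertex 4.5 1.8 1.9
   vertex 5.6 3.4 3.8
   vertex 4.4 1.4 2.7
  endloop
 endfacet
 facet normal 0.215 0.710 -0.671
  outer loop
   vertex 4.3 5.4 5.5
   vertex 5.6 3.4 3.8
   vertex 0.2 5.6 4.4
  endloop
 endfacet
 facet normal -0.253 0.101 0.962
  outer loop
   vertex 4.3 5.4 5.5
   vertex 0.2 5.6 4.4
   vertex 5.0 4.3 5.8
  endloop
 endfacet
 facet normal 0.842 0.539 0.010
  outer loop
   vertex 4.3 5.4 5.5
   vertex 5.0 4.3 5.8
   vertex 5.6 3.4 3.8
  endloop
 endfacet
 facet normal -0.308 -0.119 0.944
  outer loop
   vertex 3.2 2.6 5.0
   vertex 5.0 4.3 5.8
   vertex 0.2 5.6 4.4
  endloop
 endfacet
 facet normal -0.400 -0.222 0.889
  outer loop
   vertex 3.2 2.6 5.0
   vertex 0.2 5.6 4.4
   vertex 2.7 1.9 4.6
  endloop
 endfacet
 facet normal 0.225 -0.600 0.768
  outer loop
   vertex 3.2 2.6 5.0
   vertex 2.7 1.9 4.6
   vertex 5.0 4.3 5.8
  endloop
 endfacet
 facet normal -0.228 0.342 -0.912
  outer loop
   vertex 0.8 4.4 3.8
   vertex 0.2 5.6 4.4
   vertex 4.5 1.8 1.9
  endloop
 endfacet
 facet normal -0.467 -0.863 -0.191
  outer loop
   vertex 1.2 3.0 3.3
   vertex 4.4 1.4 2.7
   vertex 2.7 1.9 4.6
  endloop
 endfacet
 facet normal -0.466 -0.767 -0.442
  outer loop
   vertex 1.2 3.0 3.3
   vertex 4.5 1.8 1.9
   vertex 4.4 1.4 2.7
  endloop
 endfacet
 facet normal -0.303 0.243 -0.922
  outer loop
   vertex 1.2 3.0 3.3
   vertex 0.8 4.4 3.8
   vertex 4.5 1.8 1.9
  endloop
 endfacet
 facet normal -0.748 -0.481 0.457
  outer loop
   vertex 1.2 3.0 3.3
   vertex 2.7 1.9 4.6
   vertex 0.2 5.6 4.4
  endloop
 endfacet
 facet normal -0.549 0.137 -0.824
  outer loop
   vertex 1.2 3.0 3.3
   vertex 0.2 5.6 4.4
   vertex 0.8 4.4 3.8
  endloop
 endfacet
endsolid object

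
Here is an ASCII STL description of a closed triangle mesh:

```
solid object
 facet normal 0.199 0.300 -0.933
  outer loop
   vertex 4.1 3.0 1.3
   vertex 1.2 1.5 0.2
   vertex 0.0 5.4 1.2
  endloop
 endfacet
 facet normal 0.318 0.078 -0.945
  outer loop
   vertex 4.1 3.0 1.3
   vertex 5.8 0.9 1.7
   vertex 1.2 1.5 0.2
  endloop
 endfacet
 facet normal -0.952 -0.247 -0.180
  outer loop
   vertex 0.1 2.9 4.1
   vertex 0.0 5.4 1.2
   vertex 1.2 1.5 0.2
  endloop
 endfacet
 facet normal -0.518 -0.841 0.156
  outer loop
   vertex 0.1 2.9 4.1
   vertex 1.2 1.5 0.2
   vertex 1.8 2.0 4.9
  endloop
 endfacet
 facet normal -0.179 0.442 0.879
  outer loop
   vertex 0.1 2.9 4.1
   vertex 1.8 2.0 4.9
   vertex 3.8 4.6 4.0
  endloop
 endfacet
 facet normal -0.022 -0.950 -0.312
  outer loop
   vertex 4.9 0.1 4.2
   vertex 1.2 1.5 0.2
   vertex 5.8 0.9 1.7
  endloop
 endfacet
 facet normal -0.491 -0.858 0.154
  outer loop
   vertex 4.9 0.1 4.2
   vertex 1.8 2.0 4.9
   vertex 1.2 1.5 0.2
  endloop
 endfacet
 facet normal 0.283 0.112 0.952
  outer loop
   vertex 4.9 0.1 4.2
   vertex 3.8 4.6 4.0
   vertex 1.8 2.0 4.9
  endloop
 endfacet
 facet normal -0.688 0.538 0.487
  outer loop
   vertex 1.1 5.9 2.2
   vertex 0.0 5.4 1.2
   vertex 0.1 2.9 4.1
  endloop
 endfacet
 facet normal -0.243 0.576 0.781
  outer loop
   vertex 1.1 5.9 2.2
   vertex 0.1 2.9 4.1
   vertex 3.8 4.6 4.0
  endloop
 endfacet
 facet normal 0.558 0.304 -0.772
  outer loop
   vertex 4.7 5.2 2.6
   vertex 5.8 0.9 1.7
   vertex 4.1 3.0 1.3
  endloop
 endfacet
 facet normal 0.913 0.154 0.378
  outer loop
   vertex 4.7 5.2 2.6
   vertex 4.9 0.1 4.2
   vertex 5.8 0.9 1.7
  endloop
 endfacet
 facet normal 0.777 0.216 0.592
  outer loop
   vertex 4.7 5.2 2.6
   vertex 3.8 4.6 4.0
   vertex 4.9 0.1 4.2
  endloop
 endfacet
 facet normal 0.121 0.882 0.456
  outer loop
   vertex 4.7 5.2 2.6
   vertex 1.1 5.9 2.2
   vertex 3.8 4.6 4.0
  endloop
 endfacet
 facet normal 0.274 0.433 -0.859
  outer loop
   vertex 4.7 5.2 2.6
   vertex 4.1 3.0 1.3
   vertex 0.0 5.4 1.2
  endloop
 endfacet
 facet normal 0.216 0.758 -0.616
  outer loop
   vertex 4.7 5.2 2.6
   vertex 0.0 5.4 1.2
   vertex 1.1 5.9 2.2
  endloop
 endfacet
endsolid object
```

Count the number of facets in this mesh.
16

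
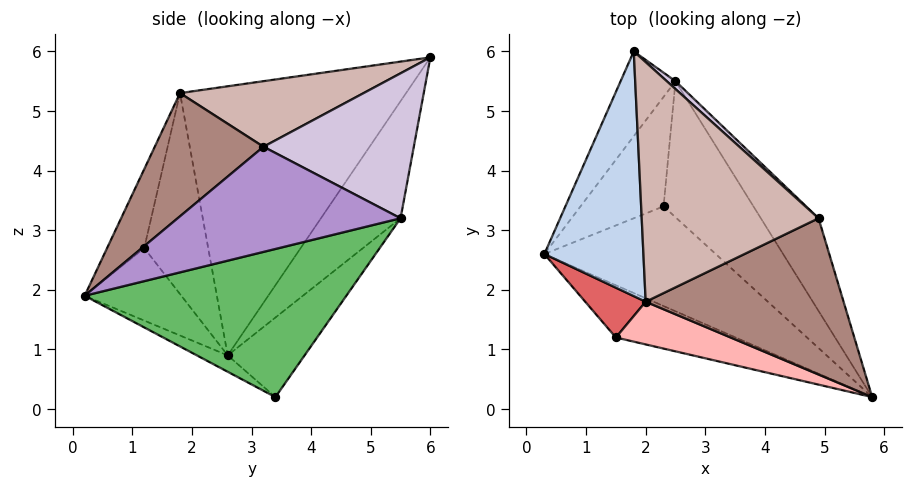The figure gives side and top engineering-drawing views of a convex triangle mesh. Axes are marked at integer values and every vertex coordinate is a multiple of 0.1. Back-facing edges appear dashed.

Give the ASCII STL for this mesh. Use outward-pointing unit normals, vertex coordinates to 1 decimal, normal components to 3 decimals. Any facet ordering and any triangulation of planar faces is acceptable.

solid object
 facet normal -0.080 -0.535 -0.841
  outer loop
   vertex 2.3 3.4 0.2
   vertex 5.8 0.2 1.9
   vertex 0.3 2.6 0.9
  endloop
 endfacet
 facet normal -0.934 -0.094 0.344
  outer loop
   vertex 2.0 1.8 5.3
   vertex 1.8 6.0 5.9
   vertex 0.3 2.6 0.9
  endloop
 endfacet
 facet normal -0.633 0.715 -0.297
  outer loop
   vertex 2.5 5.5 3.2
   vertex 0.3 2.6 0.9
   vertex 1.8 6.0 5.9
  endloop
 endfacet
 facet normal -0.466 0.739 -0.486
  outer loop
   vertex 2.5 5.5 3.2
   vertex 2.3 3.4 0.2
   vertex 0.3 2.6 0.9
  endloop
 endfacet
 facet normal 0.714 0.551 -0.433
  outer loop
   vertex 2.5 5.5 3.2
   vertex 5.8 0.2 1.9
   vertex 2.3 3.4 0.2
  endloop
 endfacet
 facet normal -0.282 -0.839 -0.465
  outer loop
   vertex 1.5 1.2 2.7
   vertex 0.3 2.6 0.9
   vertex 5.8 0.2 1.9
  endloop
 endfacet
 facet normal -0.873 -0.411 0.263
  outer loop
   vertex 1.5 1.2 2.7
   vertex 2.0 1.8 5.3
   vertex 0.3 2.6 0.9
  endloop
 endfacet
 facet normal -0.174 -0.952 0.253
  outer loop
   vertex 1.5 1.2 2.7
   vertex 5.8 0.2 1.9
   vertex 2.0 1.8 5.3
  endloop
 endfacet
 facet normal 0.730 0.553 -0.401
  outer loop
   vertex 4.9 3.2 4.4
   vertex 5.8 0.2 1.9
   vertex 2.5 5.5 3.2
  endloop
 endfacet
 facet normal 0.681 0.732 0.041
  outer loop
   vertex 4.9 3.2 4.4
   vertex 2.5 5.5 3.2
   vertex 1.8 6.0 5.9
  endloop
 endfacet
 facet normal 0.463 -0.481 0.744
  outer loop
   vertex 4.9 3.2 4.4
   vertex 2.0 1.8 5.3
   vertex 5.8 0.2 1.9
  endloop
 endfacet
 facet normal 0.345 -0.117 0.931
  outer loop
   vertex 4.9 3.2 4.4
   vertex 1.8 6.0 5.9
   vertex 2.0 1.8 5.3
  endloop
 endfacet
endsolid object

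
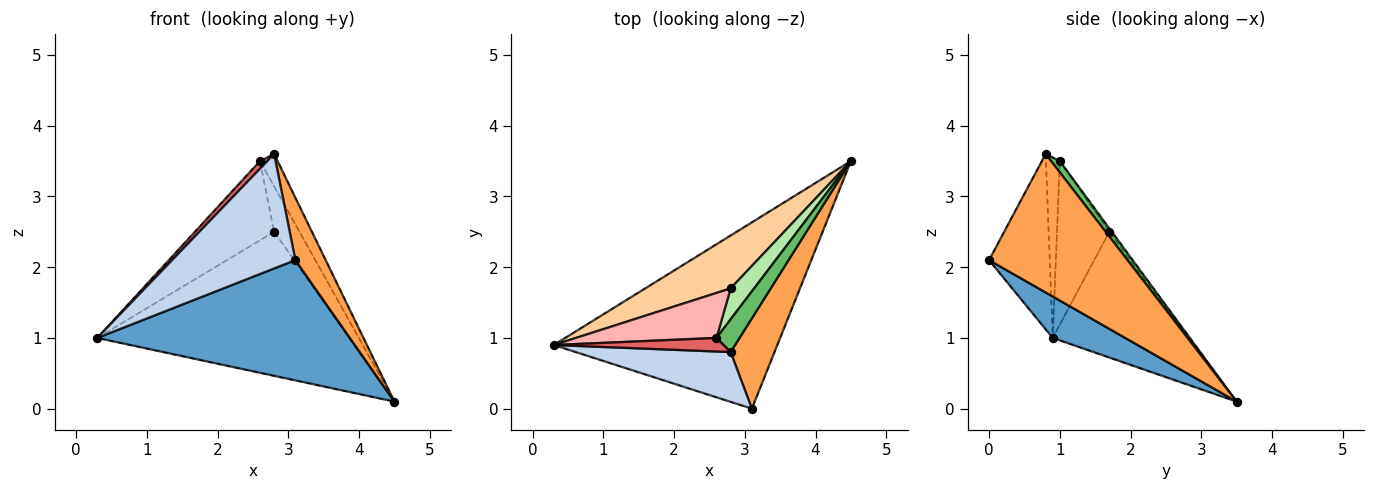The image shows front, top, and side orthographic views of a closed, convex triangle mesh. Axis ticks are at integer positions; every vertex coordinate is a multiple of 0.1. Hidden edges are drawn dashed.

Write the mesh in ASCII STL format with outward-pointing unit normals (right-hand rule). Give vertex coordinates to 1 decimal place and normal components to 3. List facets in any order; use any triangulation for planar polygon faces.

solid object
 facet normal 0.154 -0.536 -0.830
  outer loop
   vertex 3.1 0.0 2.1
   vertex 0.3 0.9 1.0
   vertex 4.5 3.5 0.1
  endloop
 endfacet
 facet normal -0.411 -0.836 0.363
  outer loop
   vertex 2.8 0.8 3.6
   vertex 0.3 0.9 1.0
   vertex 3.1 0.0 2.1
  endloop
 endfacet
 facet normal 0.933 -0.204 0.296
  outer loop
   vertex 2.8 0.8 3.6
   vertex 3.1 0.0 2.1
   vertex 4.5 3.5 0.1
  endloop
 endfacet
 facet normal -0.452 0.837 0.307
  outer loop
   vertex 2.8 1.7 2.5
   vertex 4.5 3.5 0.1
   vertex 0.3 0.9 1.0
  endloop
 endfacet
 facet normal 0.328 0.664 0.672
  outer loop
   vertex 2.6 1.0 3.5
   vertex 2.8 0.8 3.6
   vertex 4.5 3.5 0.1
  endloop
 endfacet
 facet normal -0.081 0.824 0.561
  outer loop
   vertex 2.6 1.0 3.5
   vertex 4.5 3.5 0.1
   vertex 2.8 1.7 2.5
  endloop
 endfacet
 facet normal -0.679 -0.360 0.639
  outer loop
   vertex 2.6 1.0 3.5
   vertex 0.3 0.9 1.0
   vertex 2.8 0.8 3.6
  endloop
 endfacet
 facet normal -0.498 0.754 0.428
  outer loop
   vertex 2.6 1.0 3.5
   vertex 2.8 1.7 2.5
   vertex 0.3 0.9 1.0
  endloop
 endfacet
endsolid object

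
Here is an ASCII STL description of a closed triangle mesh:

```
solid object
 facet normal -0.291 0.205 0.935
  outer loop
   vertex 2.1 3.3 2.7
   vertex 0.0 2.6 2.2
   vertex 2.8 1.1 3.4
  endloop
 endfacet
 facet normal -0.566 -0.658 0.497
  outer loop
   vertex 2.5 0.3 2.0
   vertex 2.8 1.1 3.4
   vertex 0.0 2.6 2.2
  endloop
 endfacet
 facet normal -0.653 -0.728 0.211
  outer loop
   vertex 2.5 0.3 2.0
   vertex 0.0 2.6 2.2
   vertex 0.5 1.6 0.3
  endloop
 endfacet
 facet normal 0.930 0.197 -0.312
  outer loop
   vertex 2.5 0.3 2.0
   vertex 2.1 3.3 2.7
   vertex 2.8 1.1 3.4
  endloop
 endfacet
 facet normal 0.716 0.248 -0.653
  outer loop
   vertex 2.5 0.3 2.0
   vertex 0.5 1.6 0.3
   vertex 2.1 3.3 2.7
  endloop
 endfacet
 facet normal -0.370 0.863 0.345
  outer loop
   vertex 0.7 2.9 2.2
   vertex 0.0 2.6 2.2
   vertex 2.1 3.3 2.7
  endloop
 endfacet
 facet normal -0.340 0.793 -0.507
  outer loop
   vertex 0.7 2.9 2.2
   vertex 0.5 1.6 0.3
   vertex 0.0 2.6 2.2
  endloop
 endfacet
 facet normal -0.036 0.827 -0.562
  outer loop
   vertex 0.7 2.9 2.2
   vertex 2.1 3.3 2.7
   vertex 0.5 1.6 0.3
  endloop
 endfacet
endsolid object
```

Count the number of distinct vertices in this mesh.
6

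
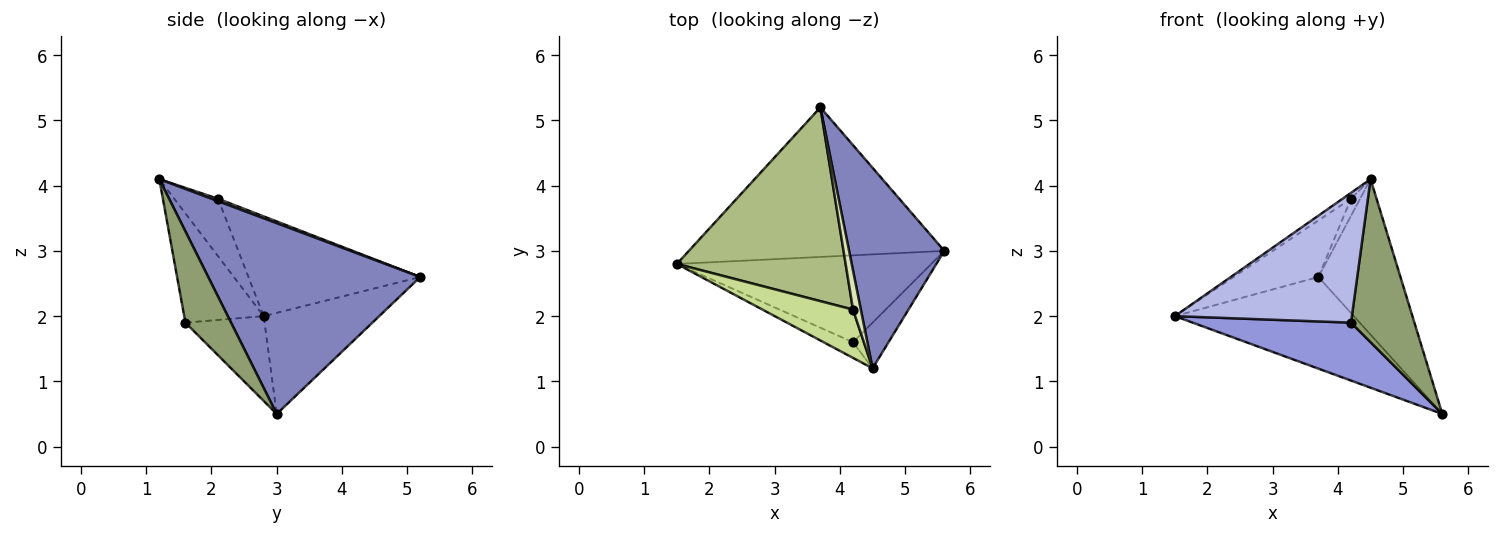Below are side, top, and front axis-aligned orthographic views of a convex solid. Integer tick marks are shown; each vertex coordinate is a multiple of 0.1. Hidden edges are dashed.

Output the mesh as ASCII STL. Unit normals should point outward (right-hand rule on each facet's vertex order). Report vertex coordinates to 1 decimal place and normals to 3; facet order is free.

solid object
 facet normal -0.320 0.495 -0.808
  outer loop
   vertex 3.7 5.2 2.6
   vertex 5.6 3.0 0.5
   vertex 1.5 2.8 2.0
  endloop
 endfacet
 facet normal 0.845 0.327 0.422
  outer loop
   vertex 4.5 1.2 4.1
   vertex 5.6 3.0 0.5
   vertex 3.7 5.2 2.6
  endloop
 endfacet
 facet normal -0.267 -0.535 -0.802
  outer loop
   vertex 4.2 1.6 1.9
   vertex 1.5 2.8 2.0
   vertex 5.6 3.0 0.5
  endloop
 endfacet
 facet normal -0.407 -0.907 -0.109
  outer loop
   vertex 4.2 1.6 1.9
   vertex 4.5 1.2 4.1
   vertex 1.5 2.8 2.0
  endloop
 endfacet
 facet normal 0.570 -0.791 -0.222
  outer loop
   vertex 4.2 1.6 1.9
   vertex 5.6 3.0 0.5
   vertex 4.5 1.2 4.1
  endloop
 endfacet
 facet normal -0.493 0.244 0.835
  outer loop
   vertex 4.2 2.1 3.8
   vertex 3.7 5.2 2.6
   vertex 1.5 2.8 2.0
  endloop
 endfacet
 facet normal -0.533 0.102 0.840
  outer loop
   vertex 4.2 2.1 3.8
   vertex 1.5 2.8 2.0
   vertex 4.5 1.2 4.1
  endloop
 endfacet
 facet normal 0.275 0.385 0.881
  outer loop
   vertex 4.2 2.1 3.8
   vertex 4.5 1.2 4.1
   vertex 3.7 5.2 2.6
  endloop
 endfacet
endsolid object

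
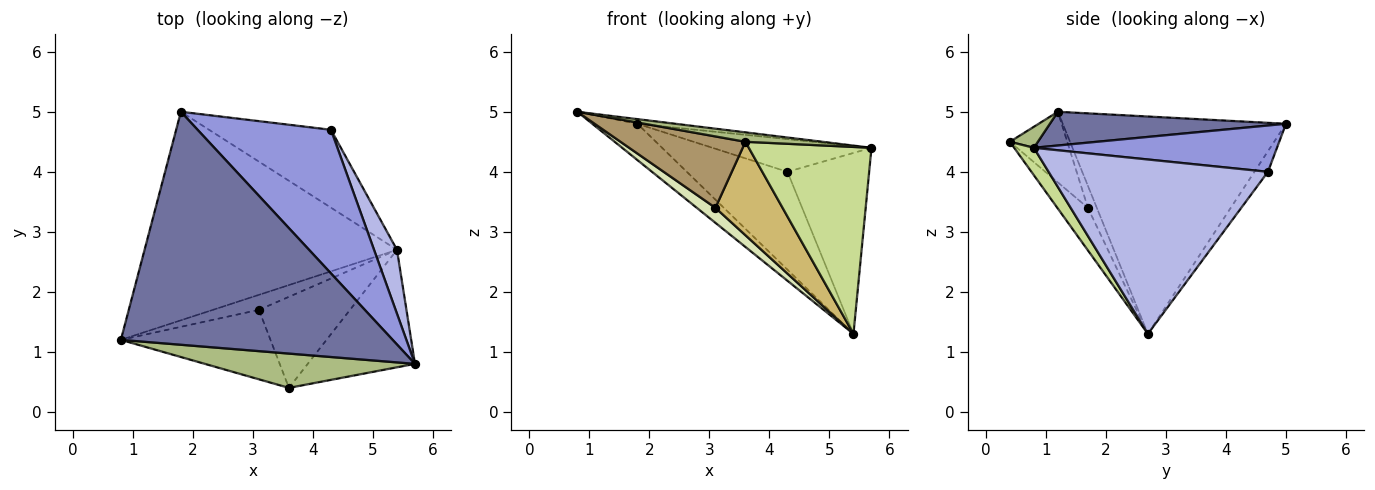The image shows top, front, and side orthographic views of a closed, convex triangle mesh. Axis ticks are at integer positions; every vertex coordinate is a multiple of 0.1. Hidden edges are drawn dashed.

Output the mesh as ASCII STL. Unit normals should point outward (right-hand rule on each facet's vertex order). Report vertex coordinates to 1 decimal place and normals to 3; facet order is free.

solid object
 facet normal 0.123 0.020 0.992
  outer loop
   vertex 1.8 5.0 4.8
   vertex 0.8 1.2 5.0
   vertex 5.7 0.8 4.4
  endloop
 endfacet
 facet normal -0.647 0.131 -0.751
  outer loop
   vertex 5.4 2.7 1.3
   vertex 0.8 1.2 5.0
   vertex 1.8 5.0 4.8
  endloop
 endfacet
 facet normal 0.321 0.210 0.924
  outer loop
   vertex 4.3 4.7 4.0
   vertex 1.8 5.0 4.8
   vertex 5.7 0.8 4.4
  endloop
 endfacet
 facet normal 0.930 0.346 0.122
  outer loop
   vertex 4.3 4.7 4.0
   vertex 5.7 0.8 4.4
   vertex 5.4 2.7 1.3
  endloop
 endfacet
 facet normal -0.105 0.778 -0.619
  outer loop
   vertex 4.3 4.7 4.0
   vertex 5.4 2.7 1.3
   vertex 1.8 5.0 4.8
  endloop
 endfacet
 facet normal 0.096 -0.264 0.960
  outer loop
   vertex 3.6 0.4 4.5
   vertex 5.7 0.8 4.4
   vertex 0.8 1.2 5.0
  endloop
 endfacet
 facet normal 0.135 -0.839 -0.527
  outer loop
   vertex 3.6 0.4 4.5
   vertex 5.4 2.7 1.3
   vertex 5.7 0.8 4.4
  endloop
 endfacet
 facet normal -0.320 -0.670 -0.670
  outer loop
   vertex 3.1 1.7 3.4
   vertex 0.8 1.2 5.0
   vertex 5.4 2.7 1.3
  endloop
 endfacet
 facet normal -0.313 -0.681 -0.662
  outer loop
   vertex 3.1 1.7 3.4
   vertex 3.6 0.4 4.5
   vertex 0.8 1.2 5.0
  endloop
 endfacet
 facet normal -0.310 -0.681 -0.664
  outer loop
   vertex 3.1 1.7 3.4
   vertex 5.4 2.7 1.3
   vertex 3.6 0.4 4.5
  endloop
 endfacet
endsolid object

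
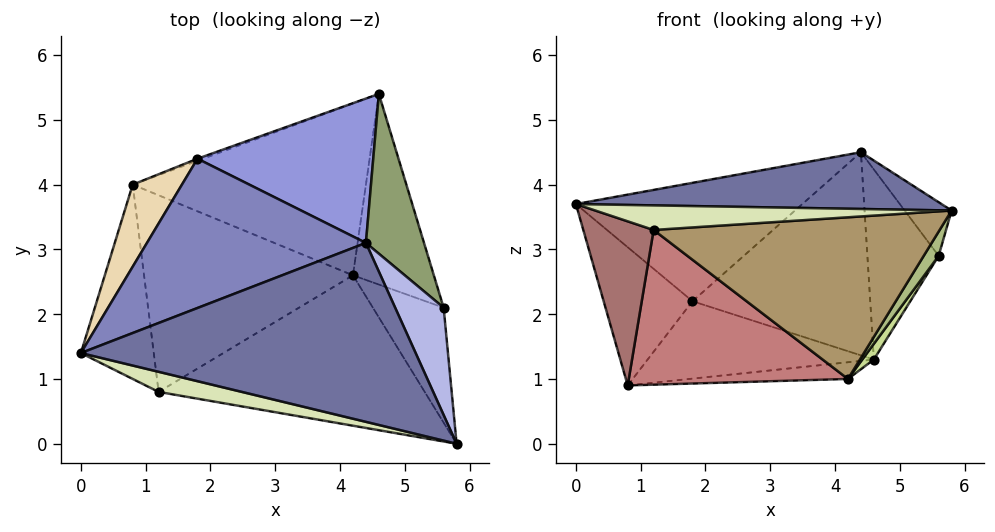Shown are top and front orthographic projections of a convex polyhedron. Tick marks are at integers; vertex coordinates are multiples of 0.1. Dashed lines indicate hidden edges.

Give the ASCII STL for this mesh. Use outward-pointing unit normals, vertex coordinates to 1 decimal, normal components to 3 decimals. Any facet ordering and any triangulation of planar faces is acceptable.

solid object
 facet normal -0.056 -0.302 0.952
  outer loop
   vertex 4.4 3.1 4.5
   vertex 0.0 1.4 3.7
   vertex 5.8 0.0 3.6
  endloop
 endfacet
 facet normal -0.357 0.580 0.732
  outer loop
   vertex 1.8 4.4 2.2
   vertex 0.0 1.4 3.7
   vertex 4.4 3.1 4.5
  endloop
 endfacet
 facet normal -0.104 0.811 0.576
  outer loop
   vertex 1.8 4.4 2.2
   vertex 4.4 3.1 4.5
   vertex 4.6 5.4 1.3
  endloop
 endfacet
 facet normal 0.843 0.241 0.482
  outer loop
   vertex 5.6 2.1 2.9
   vertex 4.4 3.1 4.5
   vertex 5.8 0.0 3.6
  endloop
 endfacet
 facet normal 0.831 0.425 0.358
  outer loop
   vertex 5.6 2.1 2.9
   vertex 4.6 5.4 1.3
   vertex 4.4 3.1 4.5
  endloop
 endfacet
 facet normal 0.782 -0.129 -0.610
  outer loop
   vertex 5.6 2.1 2.9
   vertex 5.8 0.0 3.6
   vertex 4.2 2.6 1.0
  endloop
 endfacet
 facet normal 0.798 -0.050 -0.601
  outer loop
   vertex 5.6 2.1 2.9
   vertex 4.2 2.6 1.0
   vertex 4.6 5.4 1.3
  endloop
 endfacet
 facet normal -0.173 -0.762 0.624
  outer loop
   vertex 1.2 0.8 3.3
   vertex 5.8 0.0 3.6
   vertex 0.0 1.4 3.7
  endloop
 endfacet
 facet normal -0.083 -0.730 -0.679
  outer loop
   vertex 1.2 0.8 3.3
   vertex 4.2 2.6 1.0
   vertex 5.8 0.0 3.6
  endloop
 endfacet
 facet normal 0.069 0.097 -0.993
  outer loop
   vertex 0.8 4.0 0.9
   vertex 4.6 5.4 1.3
   vertex 4.2 2.6 1.0
  endloop
 endfacet
 facet normal -0.343 0.939 -0.025
  outer loop
   vertex 0.8 4.0 0.9
   vertex 1.8 4.4 2.2
   vertex 4.6 5.4 1.3
  endloop
 endfacet
 facet normal -0.710 0.606 0.360
  outer loop
   vertex 0.8 4.0 0.9
   vertex 0.0 1.4 3.7
   vertex 1.8 4.4 2.2
  endloop
 endfacet
 facet normal -0.500 -0.559 -0.662
  outer loop
   vertex 0.8 4.0 0.9
   vertex 1.2 0.8 3.3
   vertex 0.0 1.4 3.7
  endloop
 endfacet
 facet normal -0.226 -0.602 -0.766
  outer loop
   vertex 0.8 4.0 0.9
   vertex 4.2 2.6 1.0
   vertex 1.2 0.8 3.3
  endloop
 endfacet
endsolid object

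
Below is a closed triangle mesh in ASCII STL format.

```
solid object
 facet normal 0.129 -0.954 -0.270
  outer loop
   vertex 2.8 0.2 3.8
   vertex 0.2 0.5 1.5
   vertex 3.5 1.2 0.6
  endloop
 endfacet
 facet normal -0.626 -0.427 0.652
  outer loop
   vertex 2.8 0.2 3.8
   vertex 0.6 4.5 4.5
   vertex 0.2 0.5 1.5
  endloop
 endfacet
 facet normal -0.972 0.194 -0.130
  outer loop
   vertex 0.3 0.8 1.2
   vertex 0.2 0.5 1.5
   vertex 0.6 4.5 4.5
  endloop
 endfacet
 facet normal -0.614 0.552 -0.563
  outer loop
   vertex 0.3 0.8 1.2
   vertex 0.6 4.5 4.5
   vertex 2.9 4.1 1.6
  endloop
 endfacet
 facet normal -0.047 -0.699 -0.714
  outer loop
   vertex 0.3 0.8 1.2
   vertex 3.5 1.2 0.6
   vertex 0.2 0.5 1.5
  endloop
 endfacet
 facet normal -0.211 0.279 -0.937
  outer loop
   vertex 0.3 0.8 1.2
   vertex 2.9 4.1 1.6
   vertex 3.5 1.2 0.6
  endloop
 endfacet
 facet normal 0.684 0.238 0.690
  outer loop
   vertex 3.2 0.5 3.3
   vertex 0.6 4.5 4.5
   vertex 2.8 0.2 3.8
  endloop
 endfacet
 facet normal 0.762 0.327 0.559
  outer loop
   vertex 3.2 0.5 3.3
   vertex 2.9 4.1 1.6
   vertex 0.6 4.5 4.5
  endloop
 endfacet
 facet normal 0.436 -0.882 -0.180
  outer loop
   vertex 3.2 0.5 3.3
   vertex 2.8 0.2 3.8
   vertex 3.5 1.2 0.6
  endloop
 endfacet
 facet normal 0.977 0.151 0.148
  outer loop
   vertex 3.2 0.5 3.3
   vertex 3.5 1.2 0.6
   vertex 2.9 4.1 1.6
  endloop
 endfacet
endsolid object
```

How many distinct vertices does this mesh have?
7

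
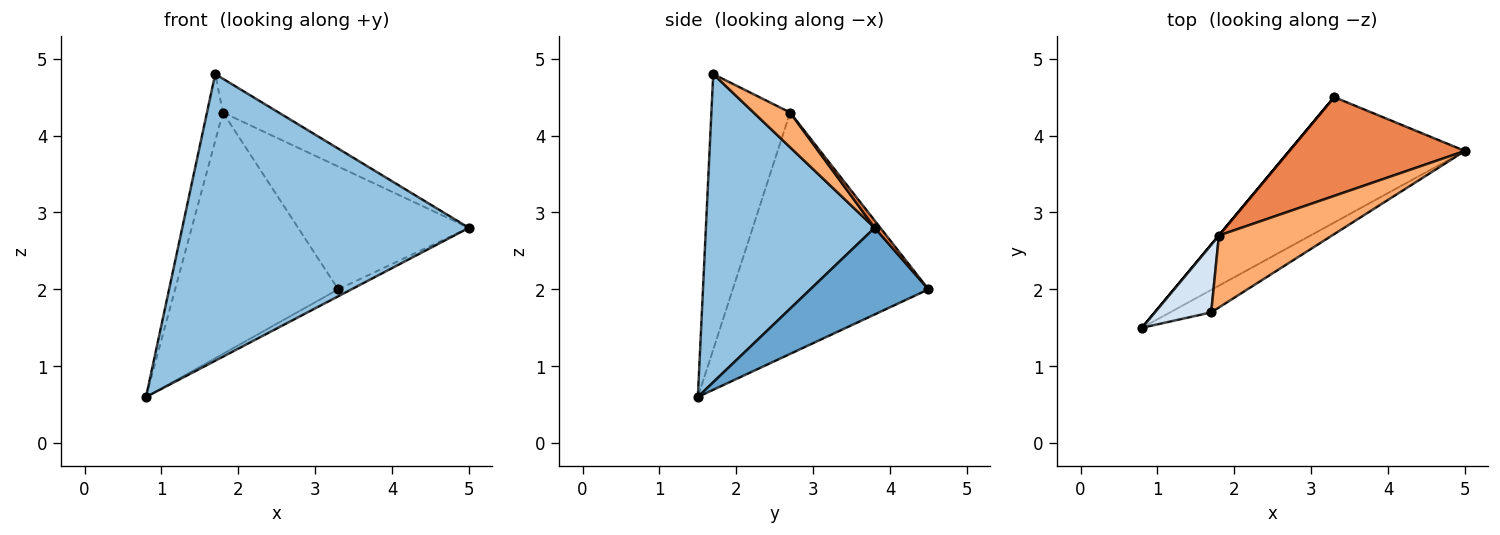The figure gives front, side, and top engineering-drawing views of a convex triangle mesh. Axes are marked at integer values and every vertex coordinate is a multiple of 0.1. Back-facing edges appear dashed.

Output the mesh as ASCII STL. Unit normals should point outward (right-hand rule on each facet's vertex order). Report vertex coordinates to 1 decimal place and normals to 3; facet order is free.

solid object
 facet normal 0.442 0.050 -0.896
  outer loop
   vertex 3.3 4.5 2.0
   vertex 5.0 3.8 2.8
   vertex 0.8 1.5 0.6
  endloop
 endfacet
 facet normal 0.506 -0.860 -0.068
  outer loop
   vertex 1.7 1.7 4.8
   vertex 0.8 1.5 0.6
   vertex 5.0 3.8 2.8
  endloop
 endfacet
 facet normal -0.768 0.640 0.000
  outer loop
   vertex 1.8 2.7 4.3
   vertex 3.3 4.5 2.0
   vertex 0.8 1.5 0.6
  endloop
 endfacet
 facet normal -0.961 0.194 0.197
  outer loop
   vertex 1.8 2.7 4.3
   vertex 0.8 1.5 0.6
   vertex 1.7 1.7 4.8
  endloop
 endfacet
 facet normal 0.026 0.779 0.627
  outer loop
   vertex 1.8 2.7 4.3
   vertex 5.0 3.8 2.8
   vertex 3.3 4.5 2.0
  endloop
 endfacet
 facet normal 0.268 0.409 0.872
  outer loop
   vertex 1.8 2.7 4.3
   vertex 1.7 1.7 4.8
   vertex 5.0 3.8 2.8
  endloop
 endfacet
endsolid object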